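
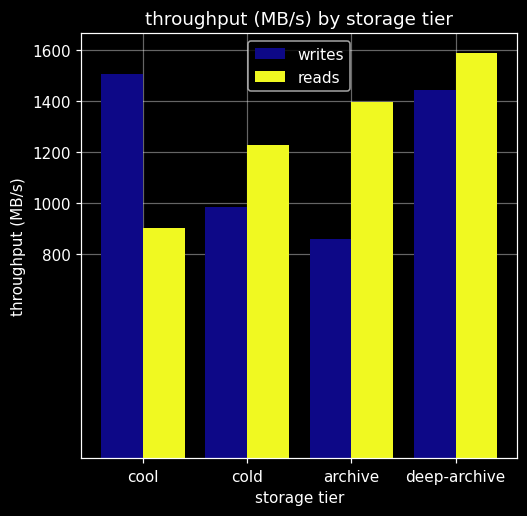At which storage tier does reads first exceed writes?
cool: reads ≈ 1000 vs writes ≈ 1600 (not yet); cold: reads ≈ 1200 vs writes ≈ 1000 (first crossover).

cold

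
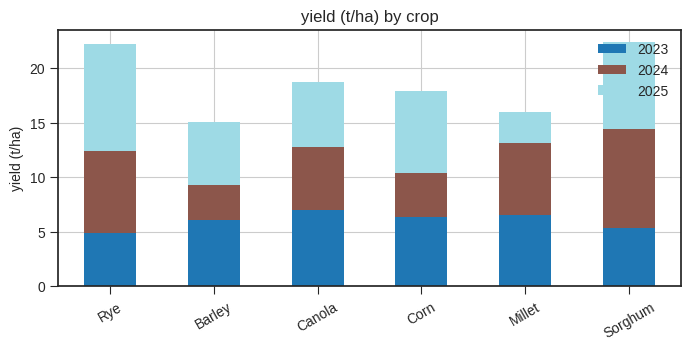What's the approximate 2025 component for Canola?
2025 top ≈ 18, bottom ≈ 12; segment ≈ 6.

≈ 6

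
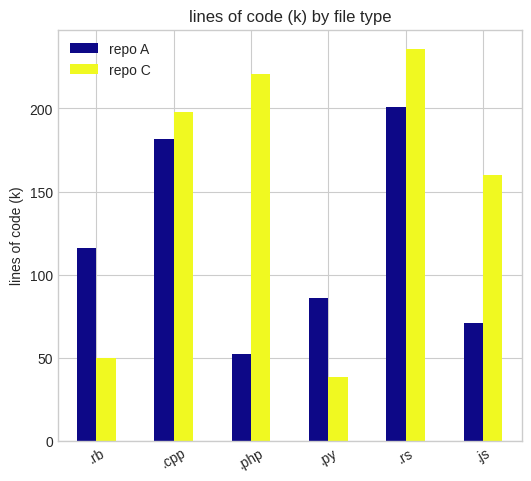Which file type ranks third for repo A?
Top 4 for repo A: .rs ≈ 200, .cpp ≈ 180, .rb ≈ 120, .py ≈ 80.

.rb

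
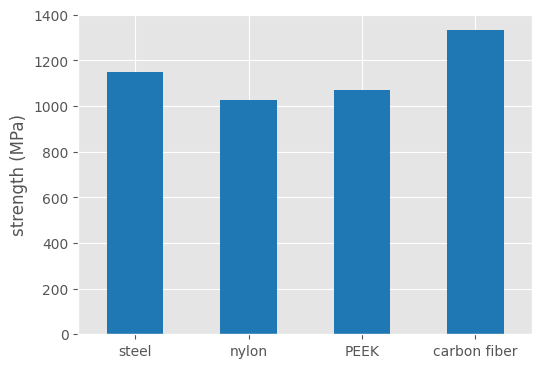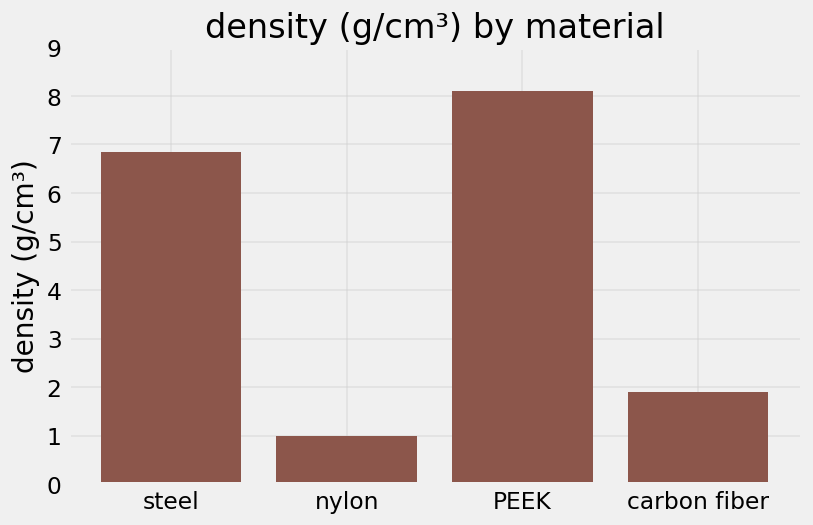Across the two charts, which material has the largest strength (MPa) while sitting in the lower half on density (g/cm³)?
carbon fiber

Chart 2 median density (g/cm³) ≈ 4; below-median materials: nylon, carbon fiber. Among those, carbon fiber has the highest strength (MPa) (≈ 1400).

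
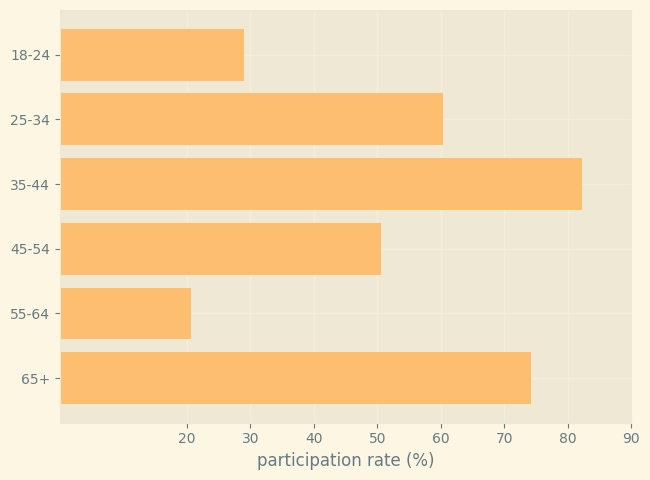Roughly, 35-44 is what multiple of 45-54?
35-44 ≈ 80, 45-54 ≈ 50; 80/50 ≈ 1.6.

≈ 1.6×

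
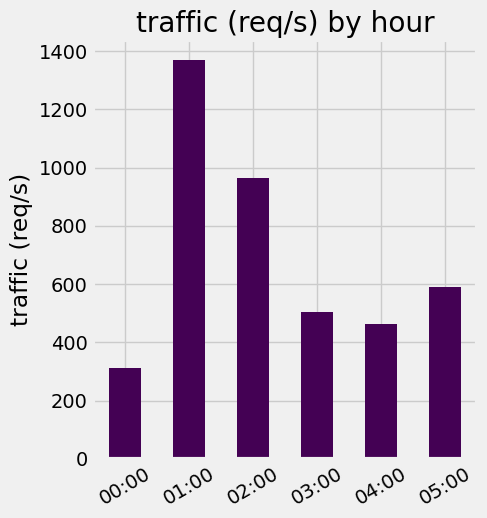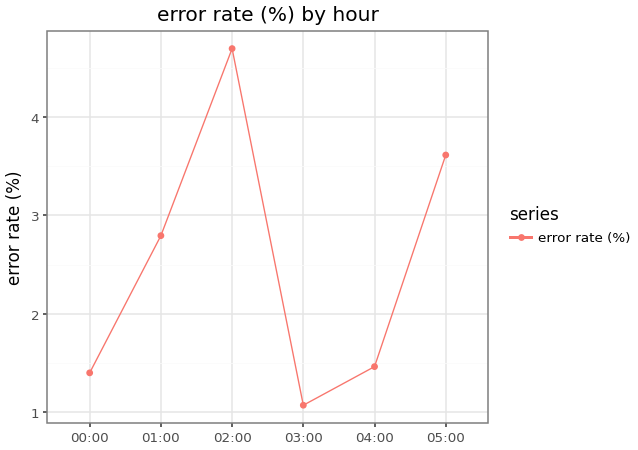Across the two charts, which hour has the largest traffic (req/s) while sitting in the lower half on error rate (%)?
03:00

Chart 2 median error rate (%) ≈ 2; below-median hours: 00:00, 03:00, 04:00. Among those, 03:00 has the highest traffic (req/s) (≈ 600).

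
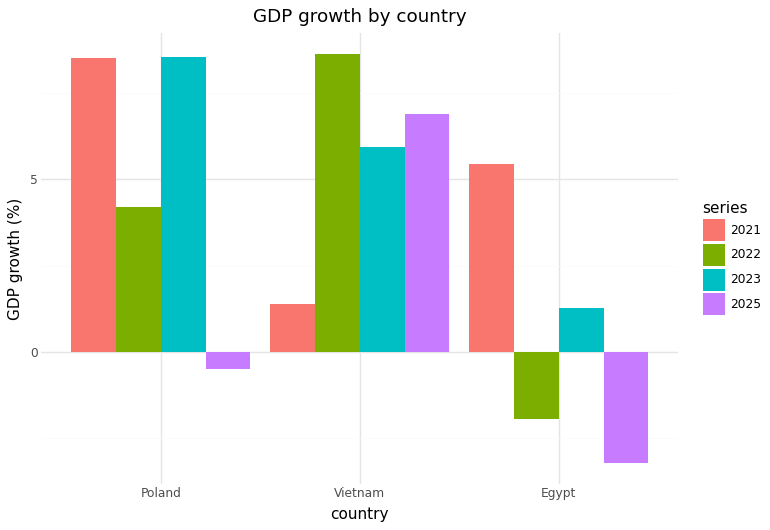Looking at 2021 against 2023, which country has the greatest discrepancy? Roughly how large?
Vietnam: 2021 ≈ 1, 2023 ≈ 6 → gap ≈ 5. Next-largest (Egypt) is only ≈ 4.

Vietnam, ≈ 5 %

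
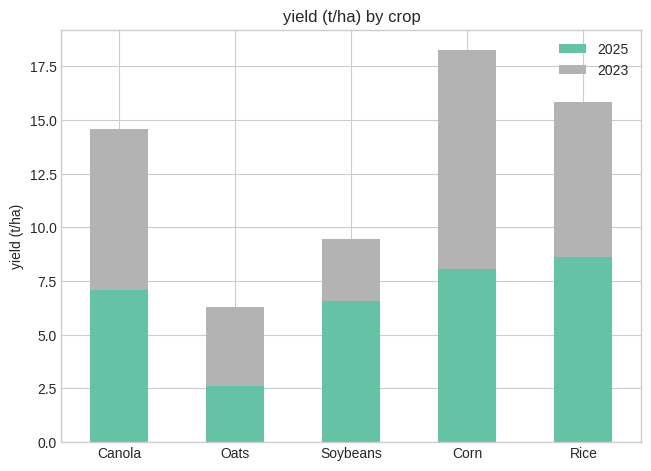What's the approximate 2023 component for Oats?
2023 top ≈ 6, bottom ≈ 2; segment ≈ 4.

≈ 4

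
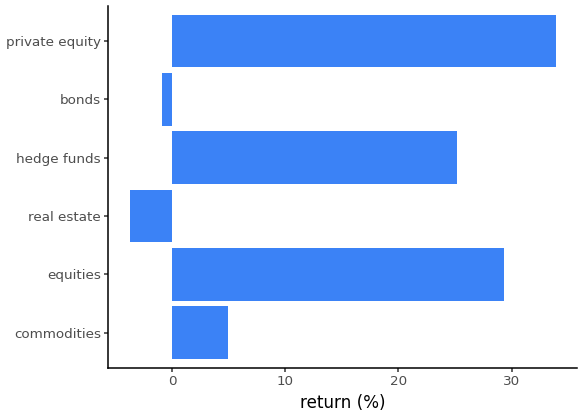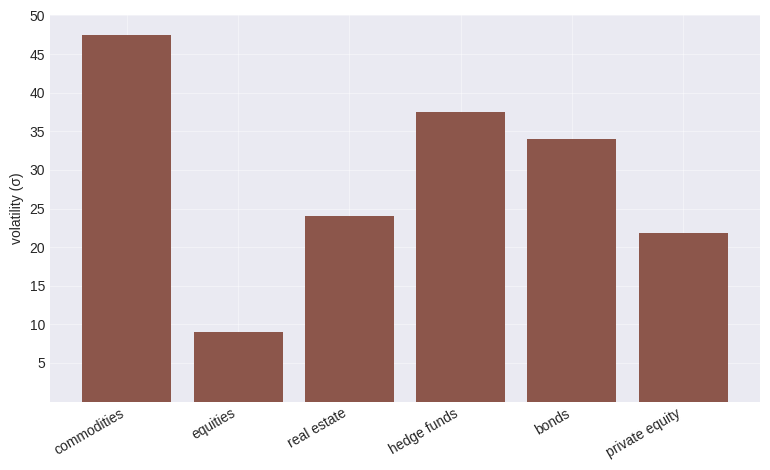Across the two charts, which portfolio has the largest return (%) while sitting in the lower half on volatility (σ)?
Chart 2 median volatility (σ) ≈ 30; below-median portfolios: equities, real estate, private equity. Among those, private equity has the highest return (%) (≈ 35).

private equity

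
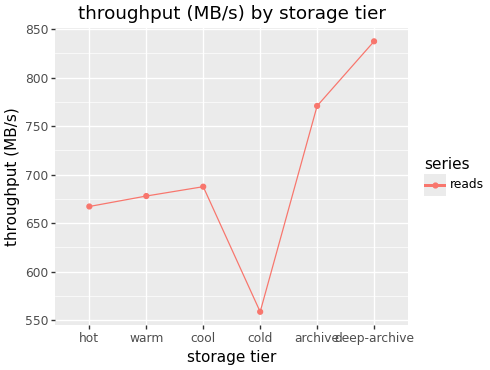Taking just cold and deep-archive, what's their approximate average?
(550 + 825) / 2 ≈ 688.

≈ 688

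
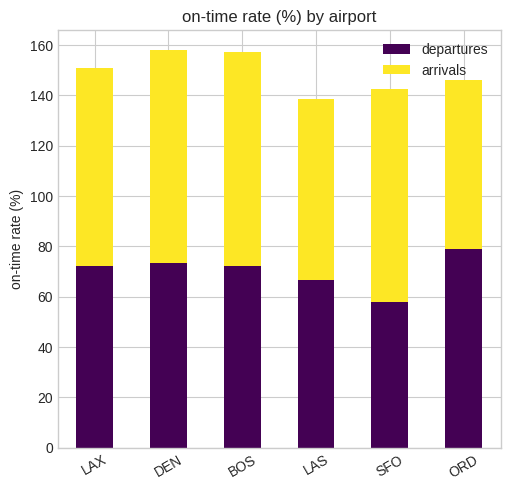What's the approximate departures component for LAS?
departures top ≈ 60, bottom ≈ 0; segment ≈ 60.

≈ 60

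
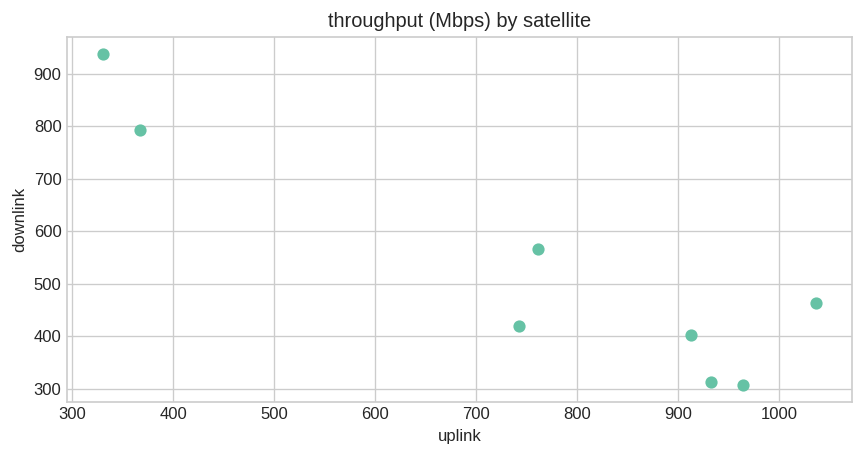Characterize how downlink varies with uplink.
negative, strong

Points are negatively correlated; strong (|r| ≈ 0.9).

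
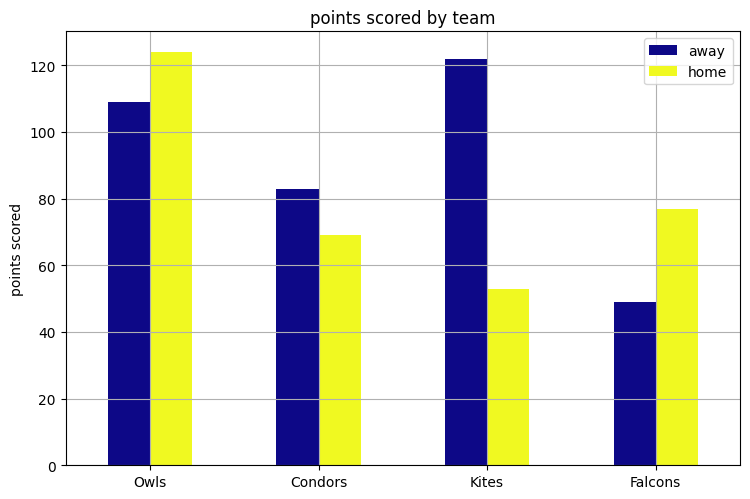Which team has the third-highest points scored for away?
Condors

Top 4 for away: Kites ≈ 120, Owls ≈ 100, Condors ≈ 80, Falcons ≈ 40.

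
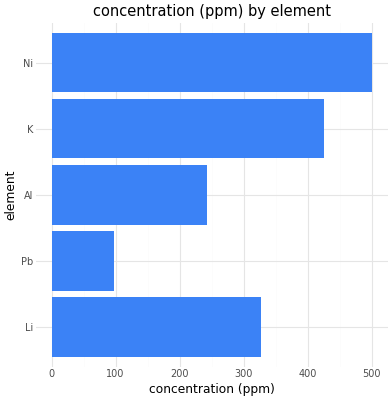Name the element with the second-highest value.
Top 3: Ni ≈ 500, K ≈ 450, Li ≈ 350.

K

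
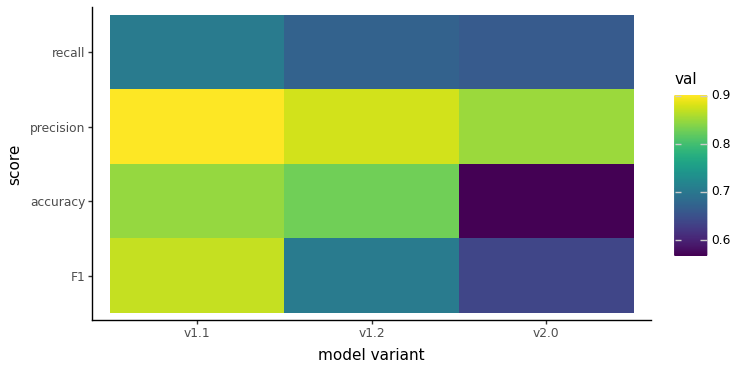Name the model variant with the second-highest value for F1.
Top 3 for F1: v1.1 ≈ 0.85, v1.2 ≈ 0.70, v2.0 ≈ 0.65.

v1.2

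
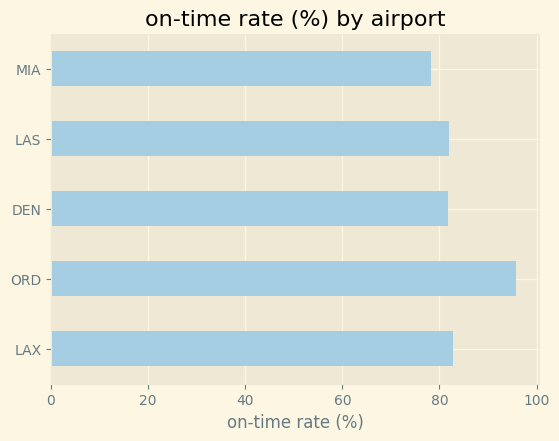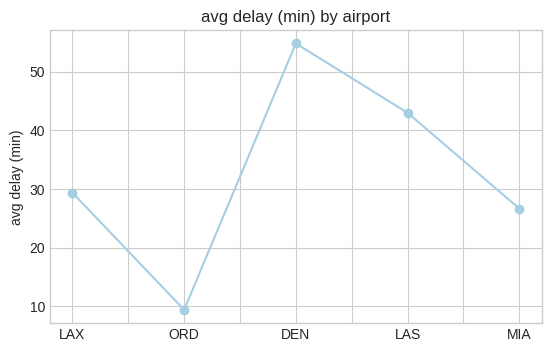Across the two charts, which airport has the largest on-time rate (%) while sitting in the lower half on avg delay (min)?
Chart 2 median avg delay (min) ≈ 30; below-median airports: ORD, MIA. Among those, ORD has the highest on-time rate (%) (≈ 100).

ORD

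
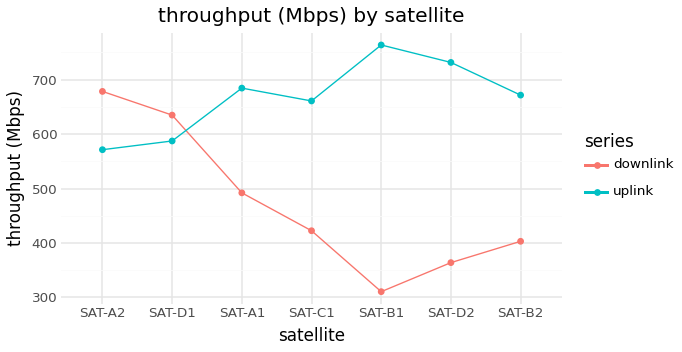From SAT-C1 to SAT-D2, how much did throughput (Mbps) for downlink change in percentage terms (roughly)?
≈ -12.5%

SAT-C1 ≈ 400, SAT-D2 ≈ 350; (350 − 400) / 400 ≈ -12.5%.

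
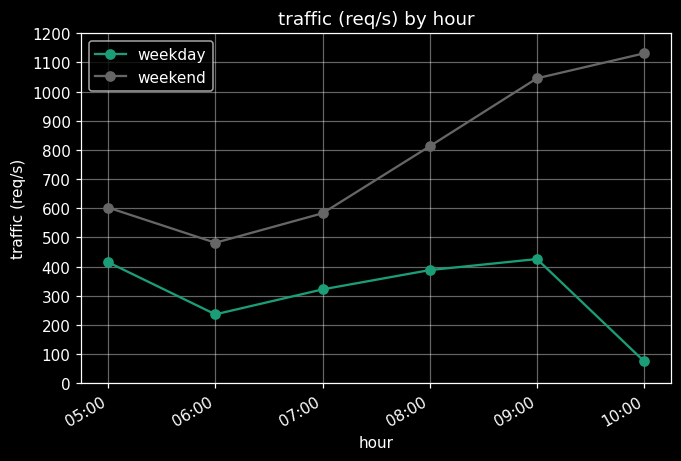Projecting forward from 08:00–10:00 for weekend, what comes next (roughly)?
Last three: 800, 1000, 1100 → slope ≈ 150/step → next ≈ 1250.

≈ 1250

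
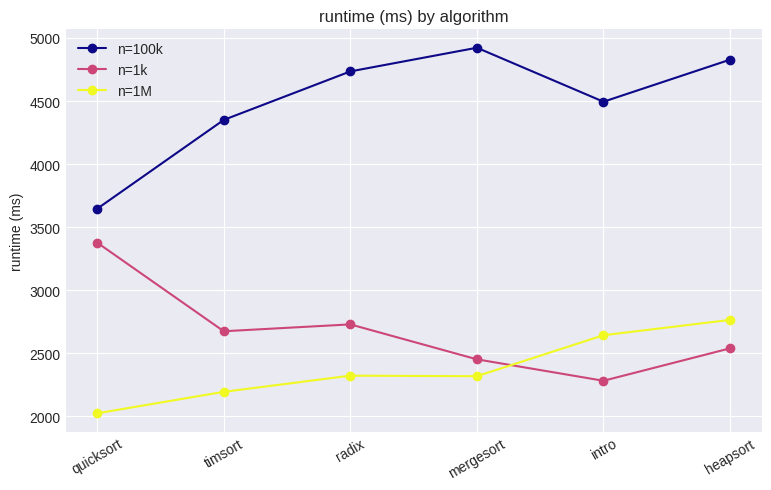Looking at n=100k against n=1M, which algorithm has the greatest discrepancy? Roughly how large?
mergesort, ≈ 2500 ms

mergesort: n=100k ≈ 5000, n=1M ≈ 2500 → gap ≈ 2500. Next-largest (radix) is only ≈ 2000.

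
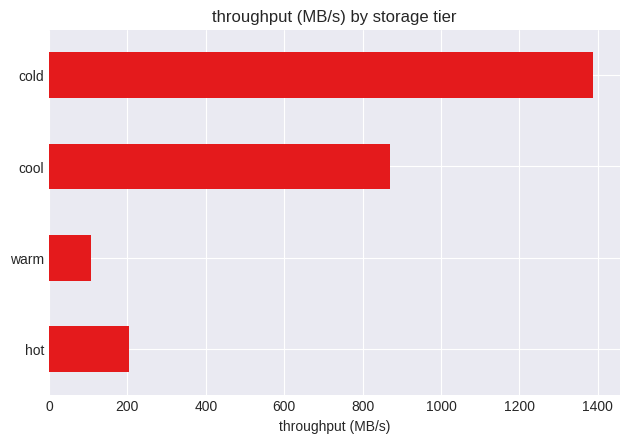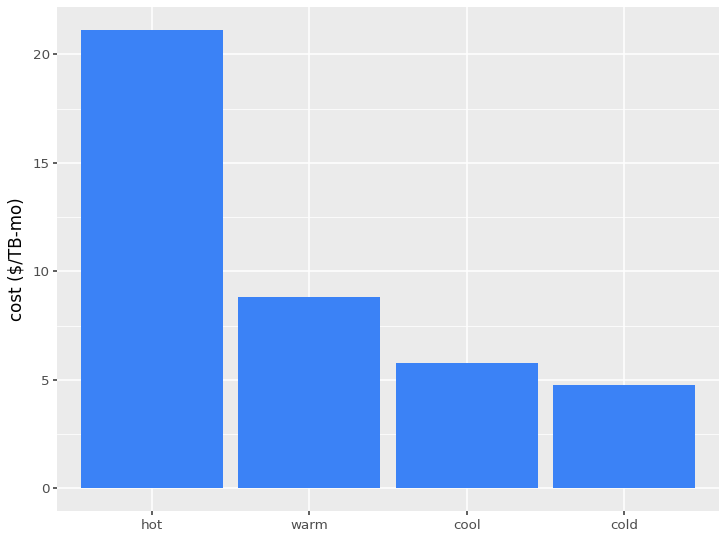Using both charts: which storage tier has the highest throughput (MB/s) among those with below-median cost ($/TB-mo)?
Chart 2 median cost ($/TB-mo) ≈ 8; below-median storage tiers: cool, cold. Among those, cold has the highest throughput (MB/s) (≈ 1400).

cold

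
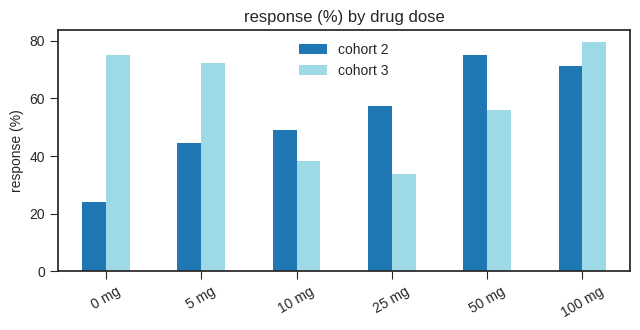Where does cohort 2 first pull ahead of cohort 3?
10 mg

5 mg: cohort 2 ≈ 40 vs cohort 3 ≈ 70 (not yet); 10 mg: cohort 2 ≈ 50 vs cohort 3 ≈ 40 (first crossover).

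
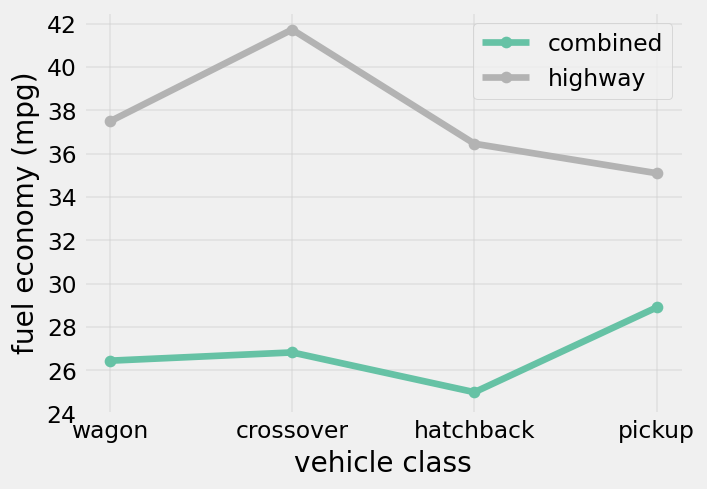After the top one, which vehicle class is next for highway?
wagon

Top 3 for highway: crossover ≈ 42, wagon ≈ 38, hatchback ≈ 36.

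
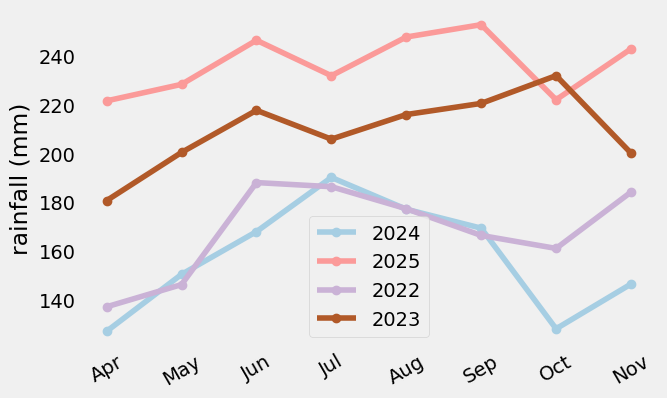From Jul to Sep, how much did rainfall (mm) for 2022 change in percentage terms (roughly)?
≈ -11.1%

Jul ≈ 180, Sep ≈ 160; (160 − 180) / 180 ≈ -11.1%.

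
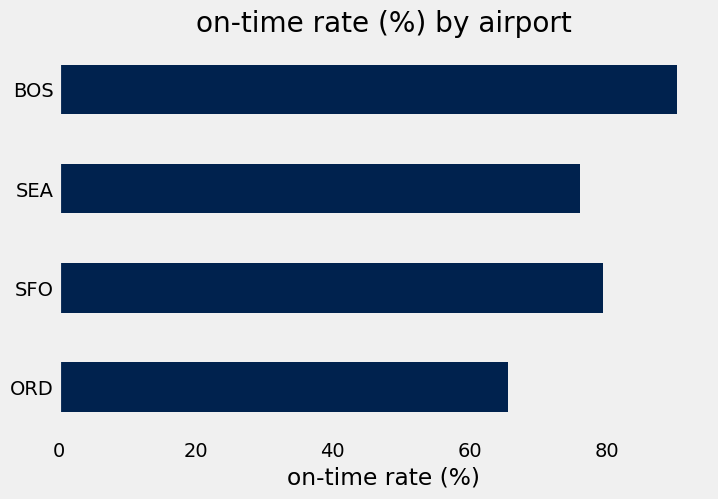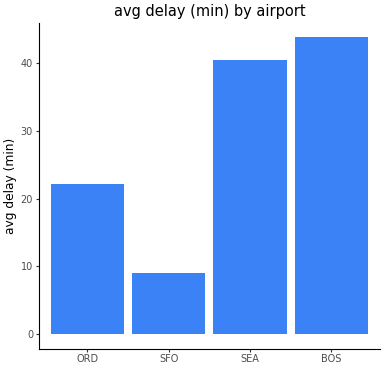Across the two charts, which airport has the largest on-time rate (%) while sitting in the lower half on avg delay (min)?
Chart 2 median avg delay (min) ≈ 30; below-median airports: ORD, SFO. Among those, SFO has the highest on-time rate (%) (≈ 80).

SFO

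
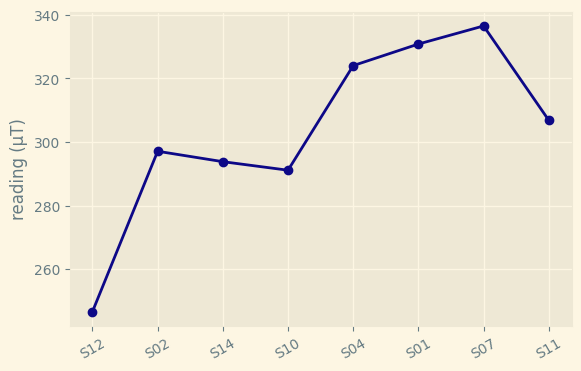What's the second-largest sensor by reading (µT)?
Top 3: S07 ≈ 340, S01 ≈ 330, S04 ≈ 320.

S01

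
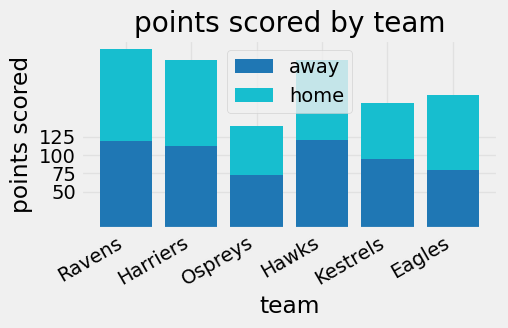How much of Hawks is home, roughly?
≈ 100

home top ≈ 225, bottom ≈ 125; segment ≈ 100.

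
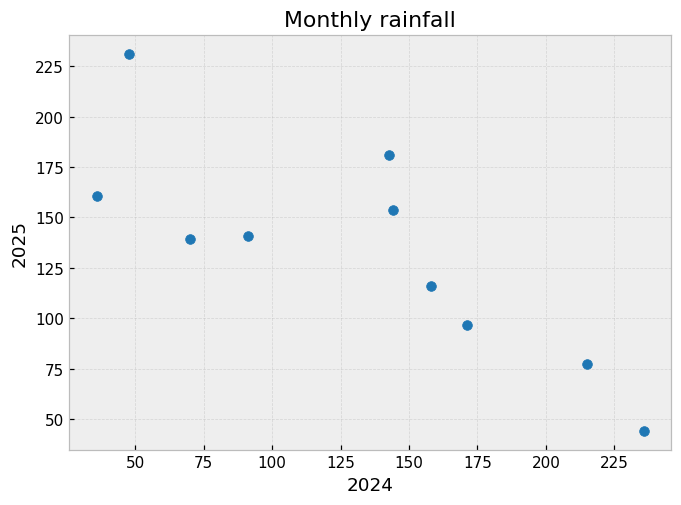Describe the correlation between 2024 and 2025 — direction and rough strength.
Points are negatively correlated; strong (|r| ≈ 0.8).

negative, strong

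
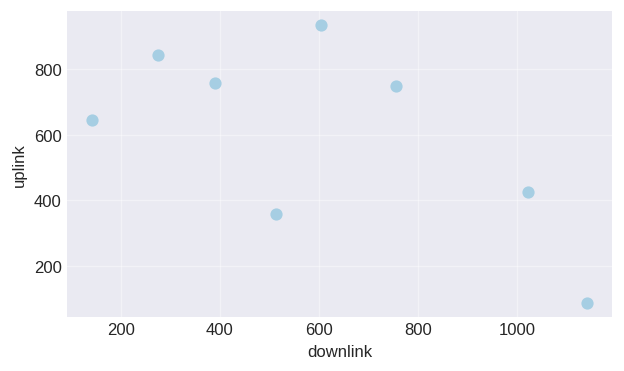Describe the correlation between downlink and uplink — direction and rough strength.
negative, moderate

Points are negatively correlated; moderate (|r| ≈ 0.6).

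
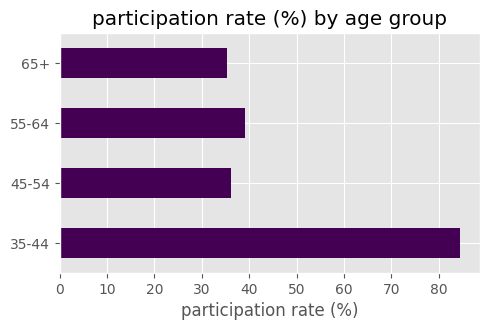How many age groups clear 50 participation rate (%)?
1

Above 50: 35-44.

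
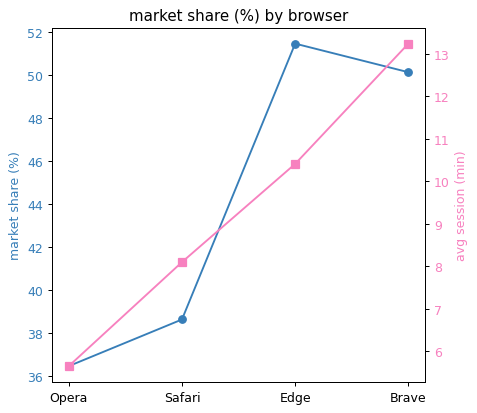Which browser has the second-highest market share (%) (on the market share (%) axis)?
Brave

Top 3 (on the market share (%) axis): Edge ≈ 52, Brave ≈ 50, Safari ≈ 38.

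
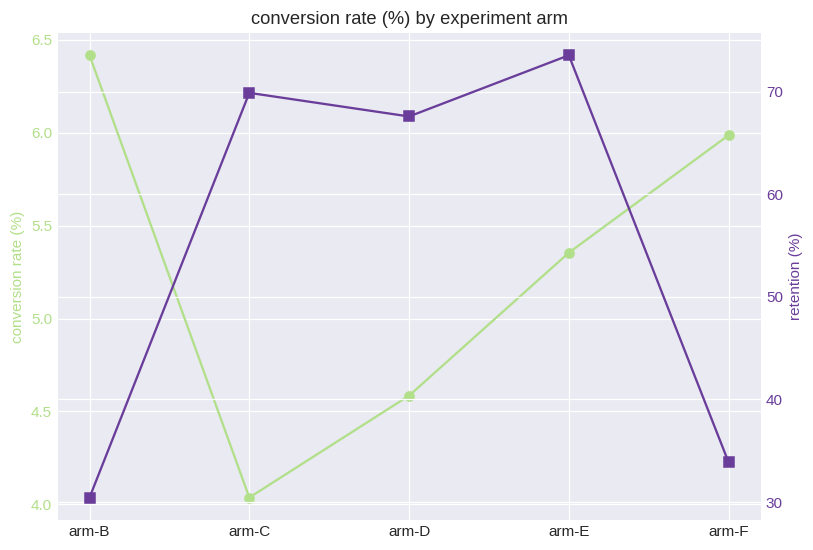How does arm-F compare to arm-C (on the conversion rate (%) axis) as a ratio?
arm-F ≈ 6.0, arm-C ≈ 4.0; 6.0/4.0 ≈ 1.5.

≈ 1.5×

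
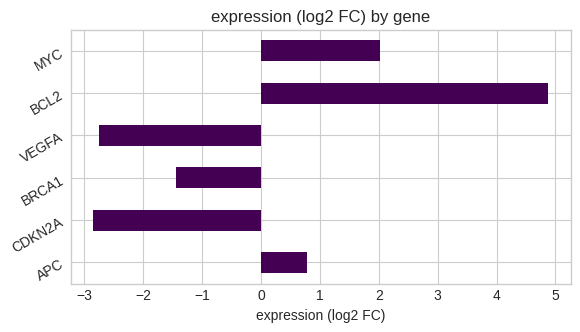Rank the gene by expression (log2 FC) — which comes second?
MYC

Top 3: BCL2 ≈ 5, MYC ≈ 2, APC ≈ 1.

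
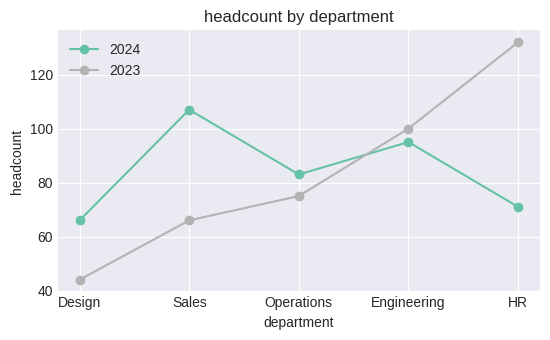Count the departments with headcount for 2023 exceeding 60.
Above 60: Sales, Operations, Engineering, HR.

4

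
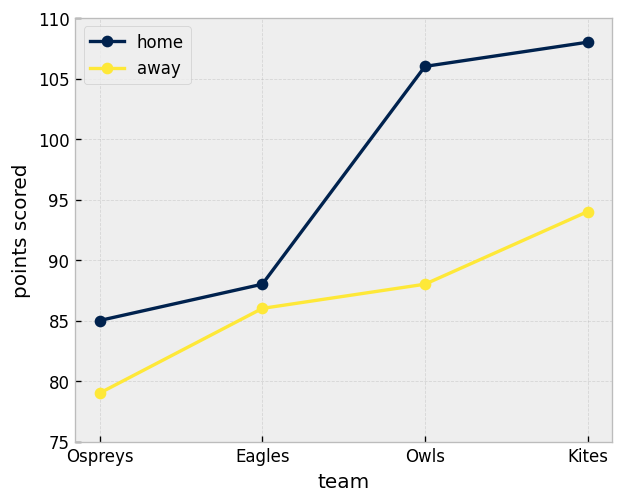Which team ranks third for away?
Top 4 for away: Kites ≈ 95, Owls ≈ 90, Eagles ≈ 85, Ospreys ≈ 80.

Eagles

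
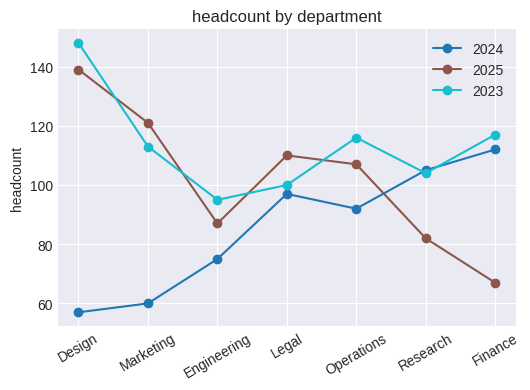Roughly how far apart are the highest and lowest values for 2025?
Max Design ≈ 140, min Finance ≈ 70; range ≈ 70.

≈ 70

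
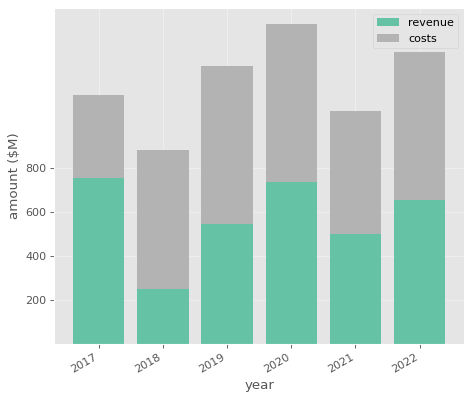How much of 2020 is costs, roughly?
≈ 600

costs top ≈ 1400, bottom ≈ 800; segment ≈ 600.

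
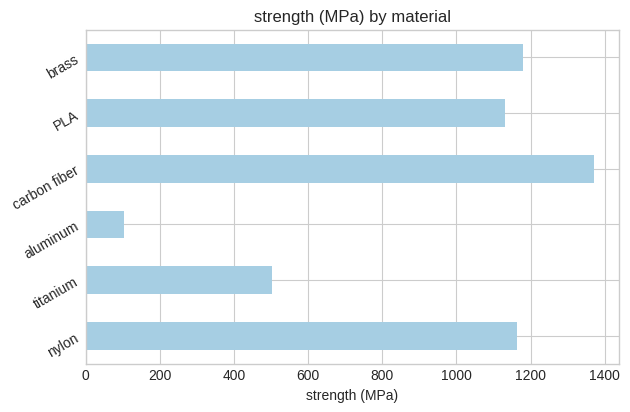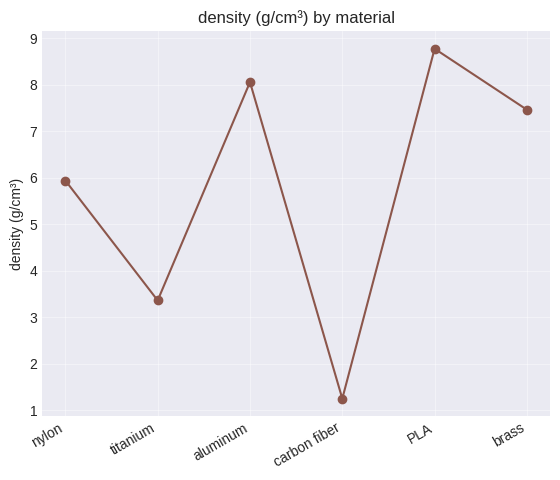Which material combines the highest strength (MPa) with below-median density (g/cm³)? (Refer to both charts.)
carbon fiber

Chart 2 median density (g/cm³) ≈ 7; below-median materials: nylon, titanium, carbon fiber. Among those, carbon fiber has the highest strength (MPa) (≈ 1400).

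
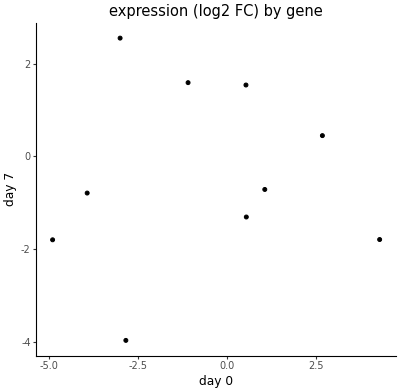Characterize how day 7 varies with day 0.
Points are roughly uncorrelated; weak (|r| ≈ 0.1).

no clear correlation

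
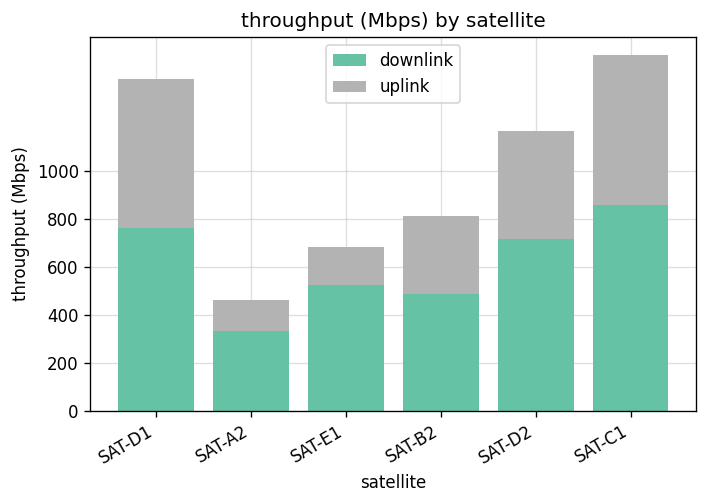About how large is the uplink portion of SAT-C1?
uplink top ≈ 1400, bottom ≈ 800; segment ≈ 600.

≈ 600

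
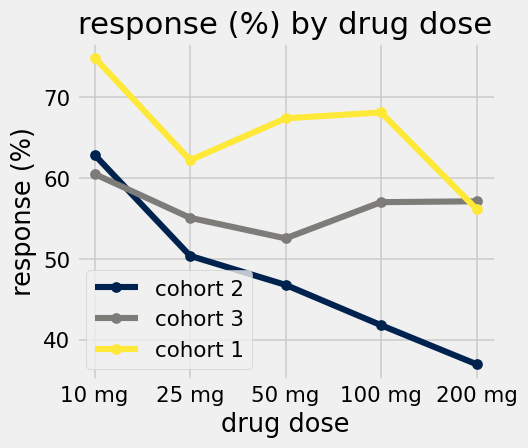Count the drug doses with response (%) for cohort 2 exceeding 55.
Above 55: 10 mg.

1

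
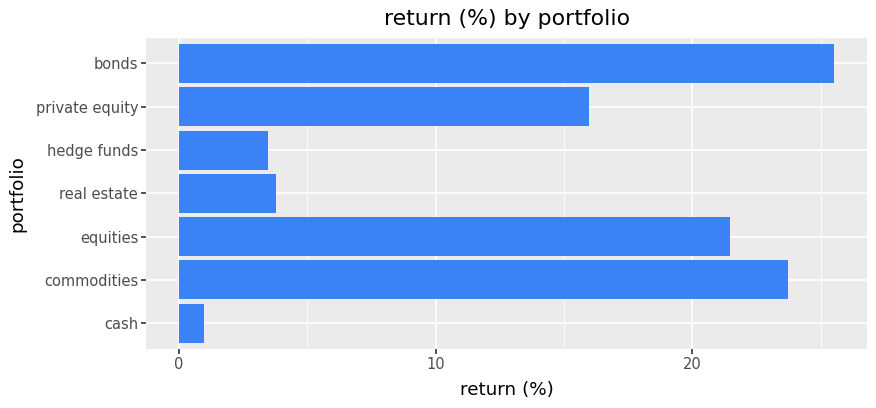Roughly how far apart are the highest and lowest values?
Max bonds ≈ 25, min cash ≈ 0; range ≈ 25.

≈ 25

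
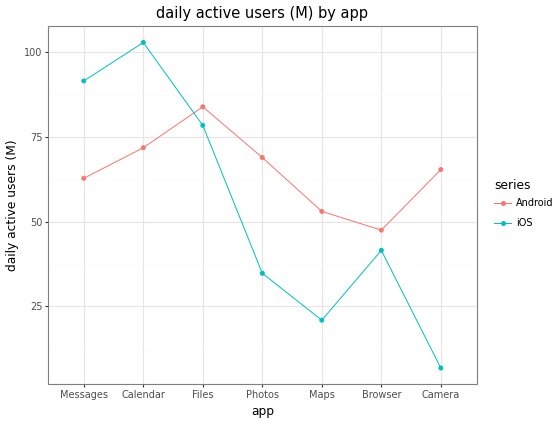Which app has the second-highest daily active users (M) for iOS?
Messages

Top 3 for iOS: Calendar ≈ 100, Messages ≈ 90, Files ≈ 80.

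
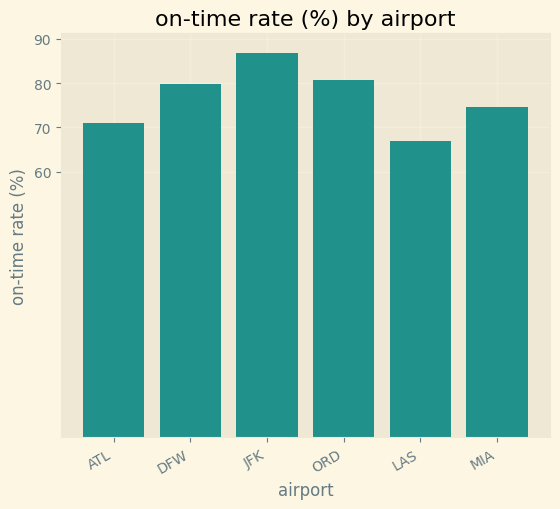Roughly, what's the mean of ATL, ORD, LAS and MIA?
(70 + 80 + 70 + 70) / 4 ≈ 72.

≈ 72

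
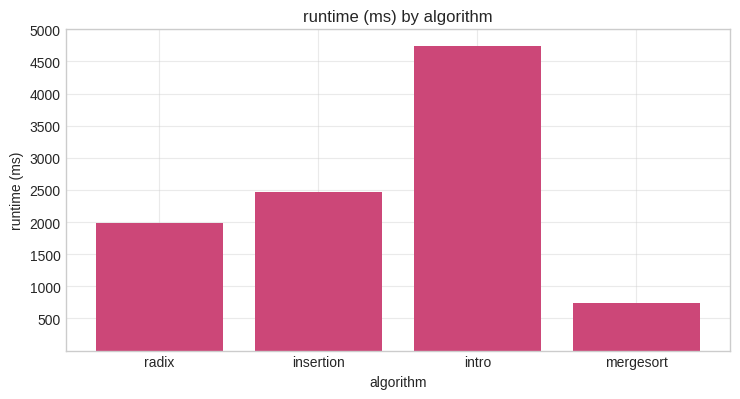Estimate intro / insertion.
intro ≈ 4500, insertion ≈ 2500; 4500/2500 ≈ 1.8.

≈ 1.8×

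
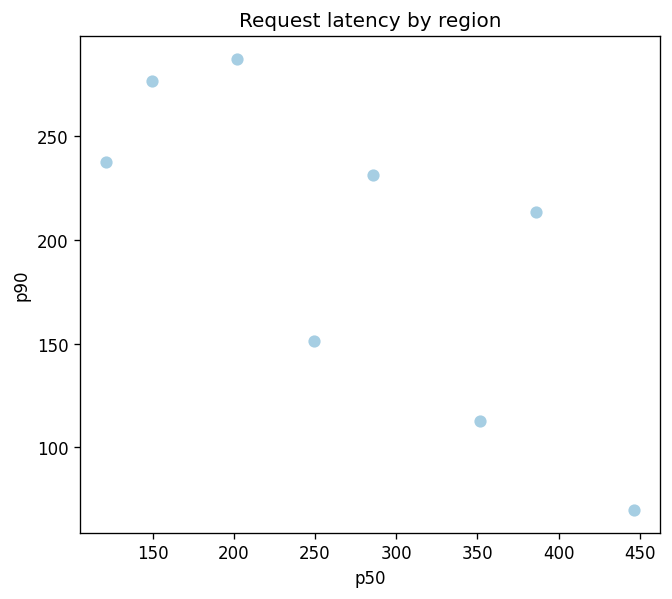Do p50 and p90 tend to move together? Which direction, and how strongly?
negative, strong

Points are negatively correlated; strong (|r| ≈ 0.8).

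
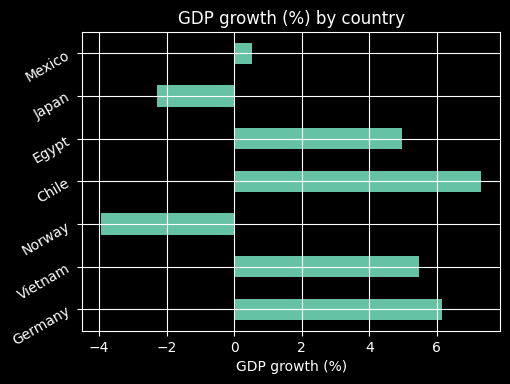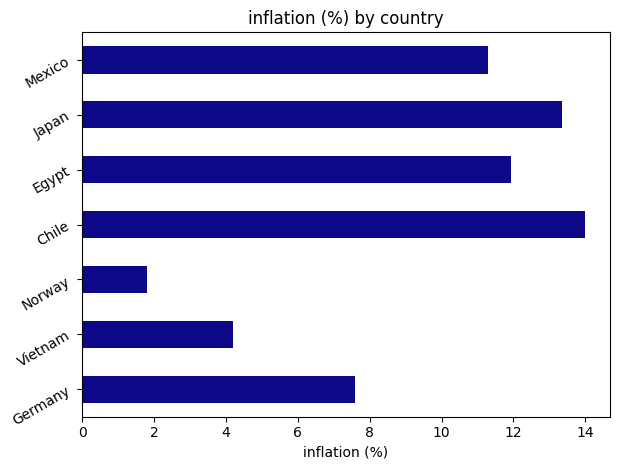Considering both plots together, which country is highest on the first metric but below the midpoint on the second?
Germany

Chart 2 median inflation (%) ≈ 12; below-median countries: Germany, Vietnam, Norway. Among those, Germany has the highest GDP growth (%) (≈ 6).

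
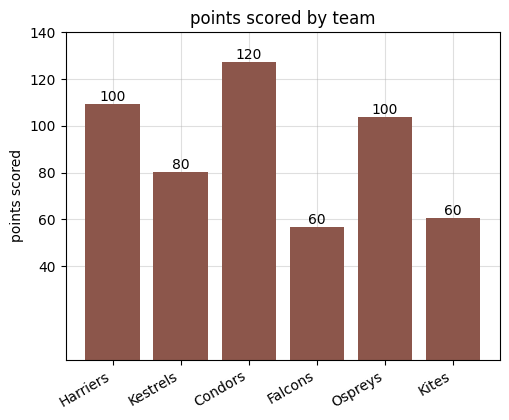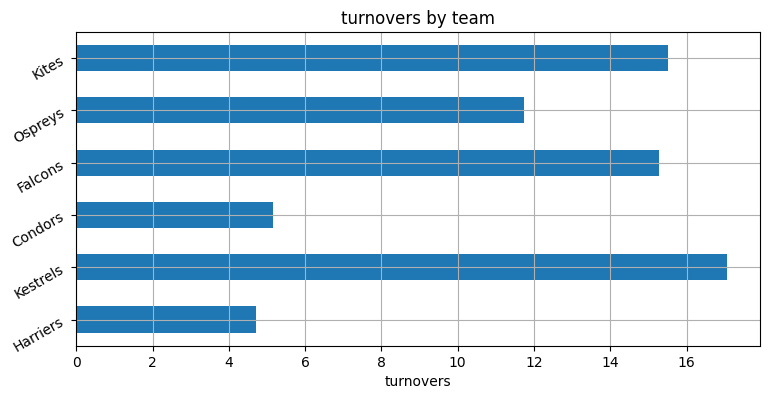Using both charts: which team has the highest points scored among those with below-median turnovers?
Chart 2 median turnovers ≈ 14; below-median teams: Harriers, Condors, Ospreys. Among those, Condors has the highest points scored (≈ 120).

Condors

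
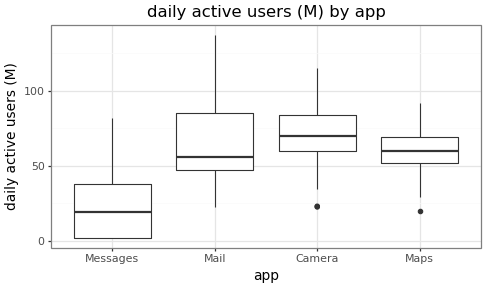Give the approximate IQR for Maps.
≈ 20

Q3 ≈ 70, Q1 ≈ 50; IQR ≈ 20.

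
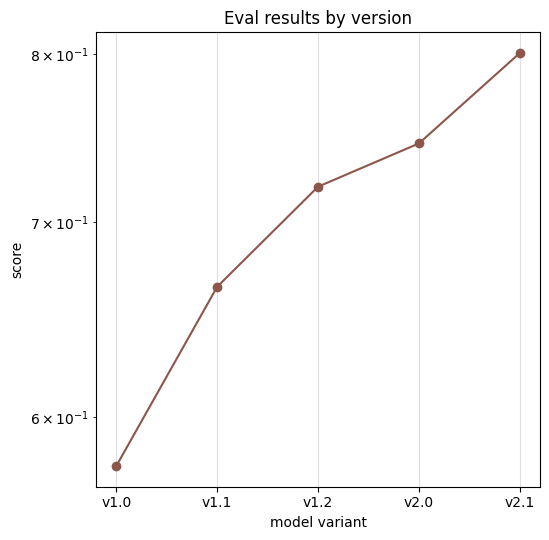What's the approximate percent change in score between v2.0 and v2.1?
v2.0 ≈ 0.74, v2.1 ≈ 0.80; (0.80 − 0.74) / 0.74 ≈ +8.1%.

≈ +8.1%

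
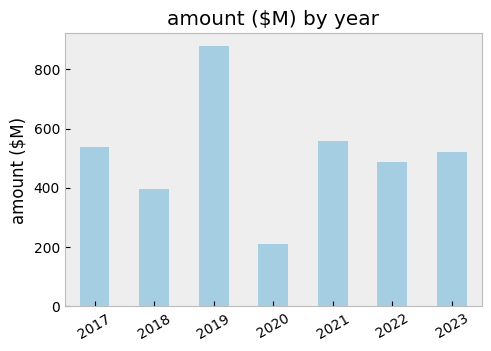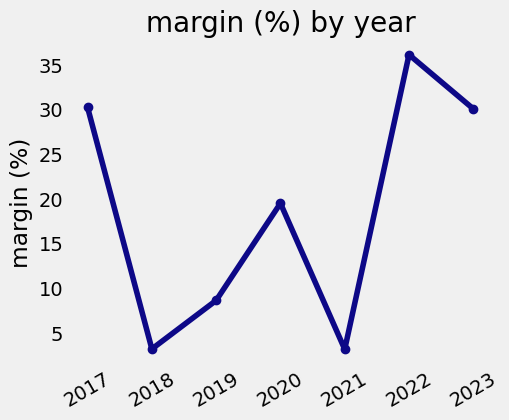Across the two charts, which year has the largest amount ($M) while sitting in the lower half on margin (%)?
Chart 2 median margin (%) ≈ 20; below-median years: 2018, 2019, 2021. Among those, 2019 has the highest amount ($M) (≈ 900).

2019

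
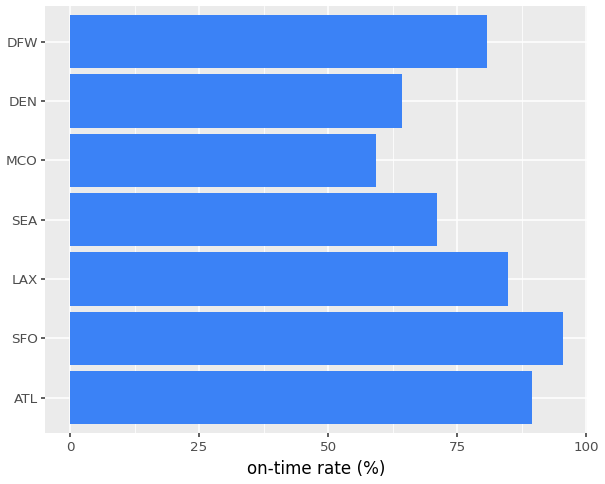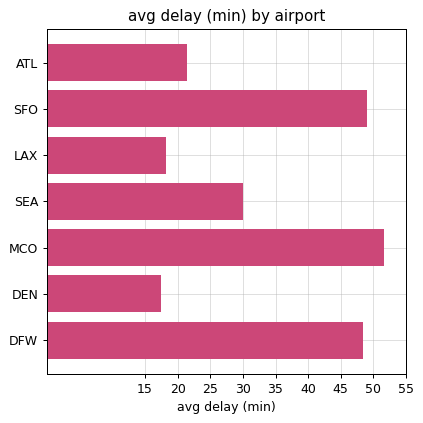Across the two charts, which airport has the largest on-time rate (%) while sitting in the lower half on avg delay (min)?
Chart 2 median avg delay (min) ≈ 30; below-median airports: ATL, LAX, DEN. Among those, ATL has the highest on-time rate (%) (≈ 90).

ATL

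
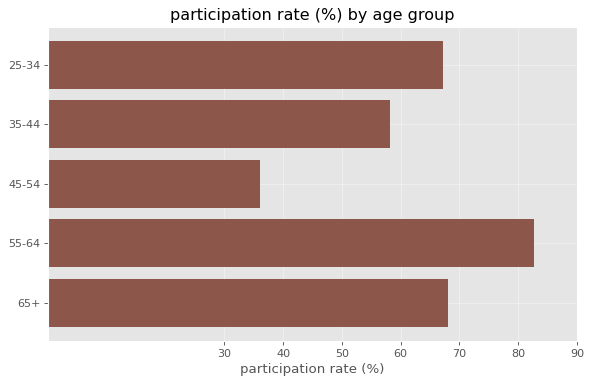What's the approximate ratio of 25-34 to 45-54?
25-34 ≈ 70, 45-54 ≈ 40; 70/40 ≈ 1.75.

≈ 1.75×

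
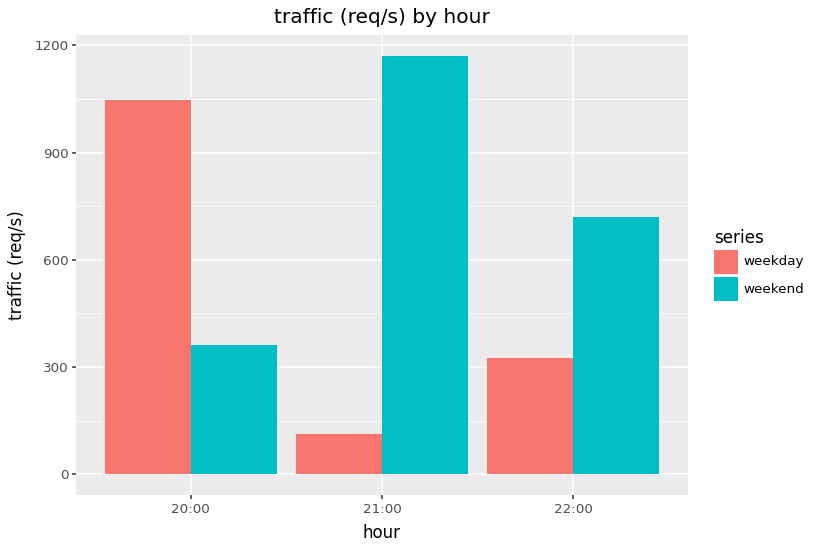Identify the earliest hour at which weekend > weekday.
20:00: weekend ≈ 400 vs weekday ≈ 1000 (not yet); 21:00: weekend ≈ 1200 vs weekday ≈ 100 (first crossover).

21:00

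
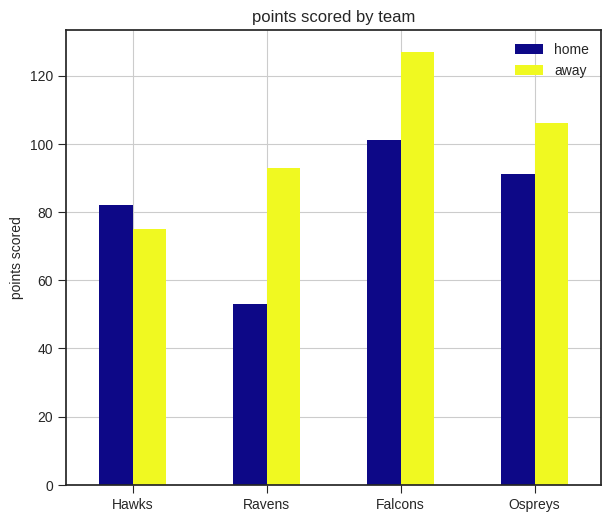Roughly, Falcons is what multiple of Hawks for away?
≈ 1.5×

Falcons ≈ 120, Hawks ≈ 80; 120/80 ≈ 1.5.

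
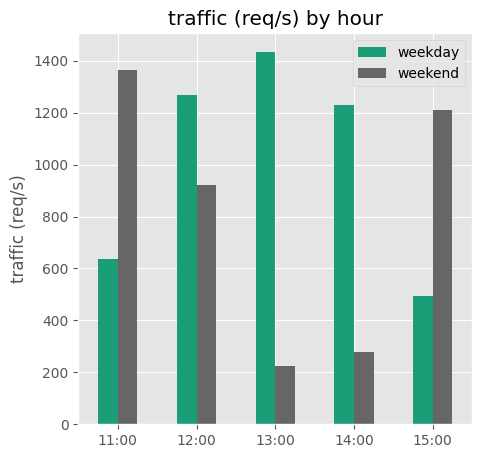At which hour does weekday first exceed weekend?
12:00

11:00: weekday ≈ 600 vs weekend ≈ 1400 (not yet); 12:00: weekday ≈ 1200 vs weekend ≈ 1000 (first crossover).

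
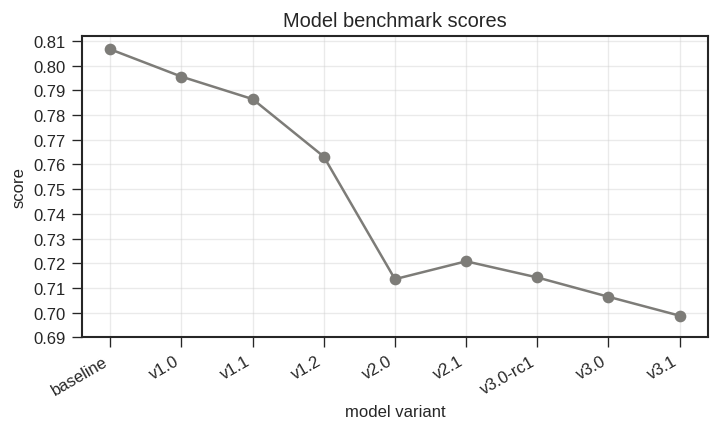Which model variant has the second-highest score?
v1.0

Top 3: baseline ≈ 0.81, v1.0 ≈ 0.80, v1.1 ≈ 0.79.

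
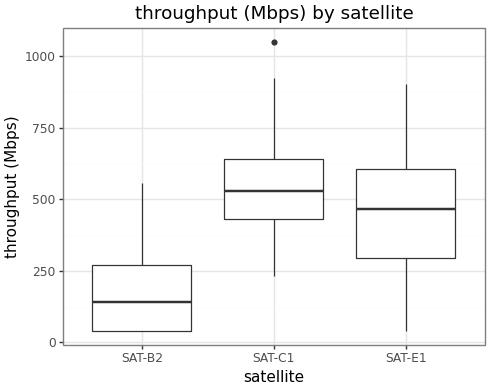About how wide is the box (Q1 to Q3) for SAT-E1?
≈ 300

Q3 ≈ 600, Q1 ≈ 300; IQR ≈ 300.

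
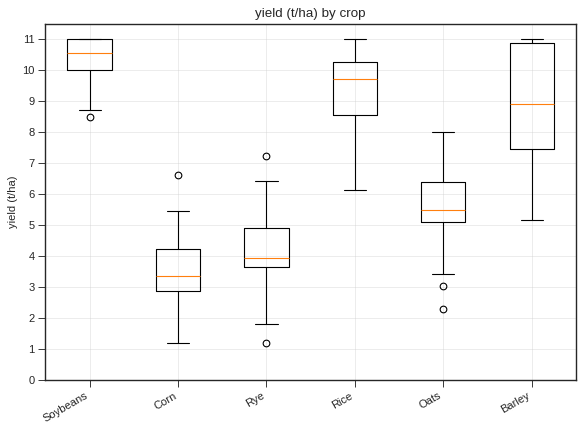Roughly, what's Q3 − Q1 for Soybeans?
≈ 1

Q3 ≈ 11, Q1 ≈ 10; IQR ≈ 1.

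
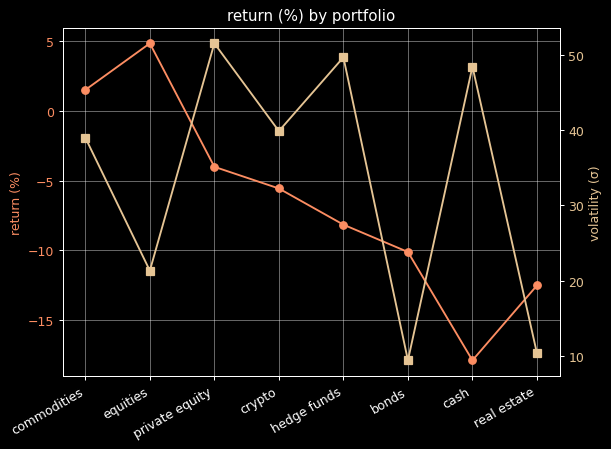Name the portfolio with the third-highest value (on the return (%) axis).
private equity

Top 4 (on the return (%) axis): equities ≈ 4, commodities ≈ 2, private equity ≈ -4, crypto ≈ -6.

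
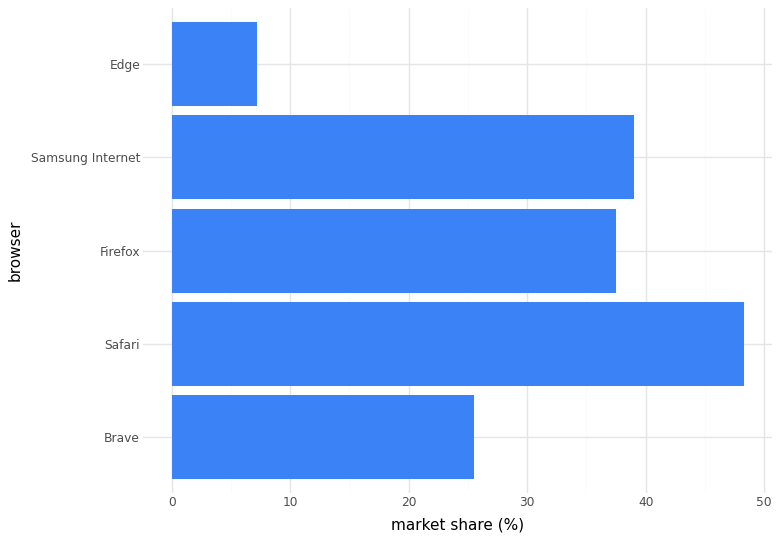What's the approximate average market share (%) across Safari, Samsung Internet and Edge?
(50 + 40 + 5) / 3 ≈ 32.

≈ 32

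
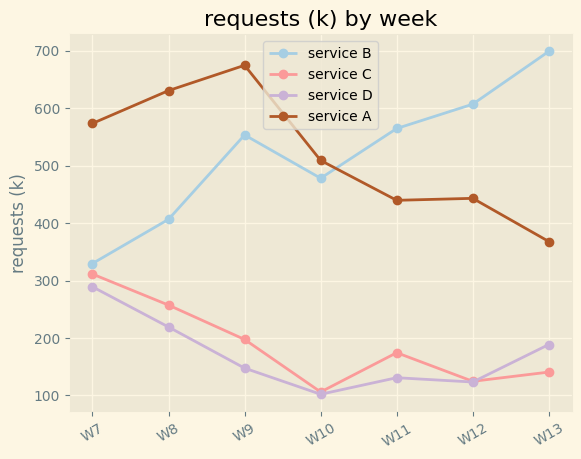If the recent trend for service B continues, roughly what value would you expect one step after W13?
≈ 775

Last three: 550, 600, 700 → slope ≈ 75/step → next ≈ 775.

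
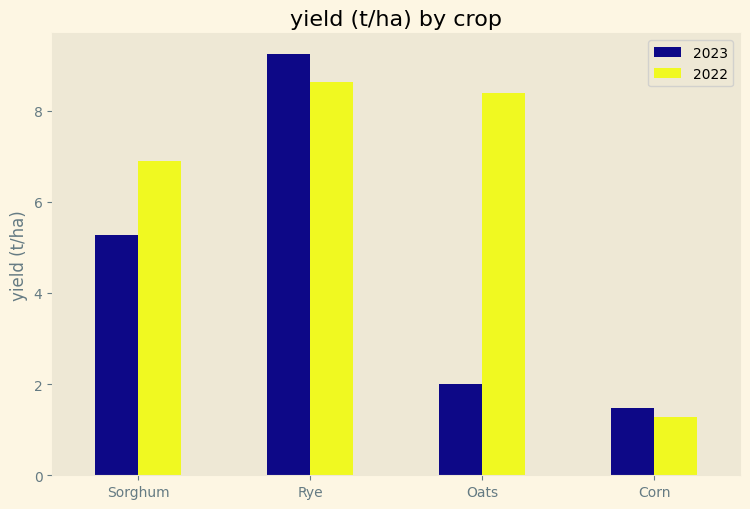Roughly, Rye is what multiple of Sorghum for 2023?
Rye ≈ 9, Sorghum ≈ 5; 9/5 ≈ 1.8.

≈ 1.8×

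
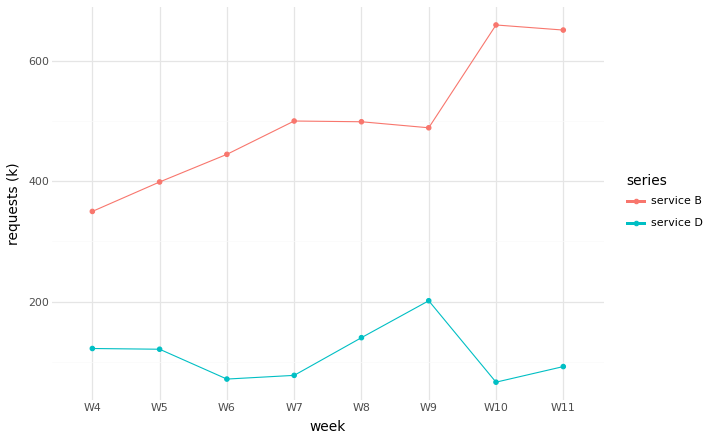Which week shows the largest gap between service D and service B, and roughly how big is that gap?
W10, ≈ 600 k

W10: service D ≈ 50, service B ≈ 650 → gap ≈ 600. Next-largest (W11) is only ≈ 550.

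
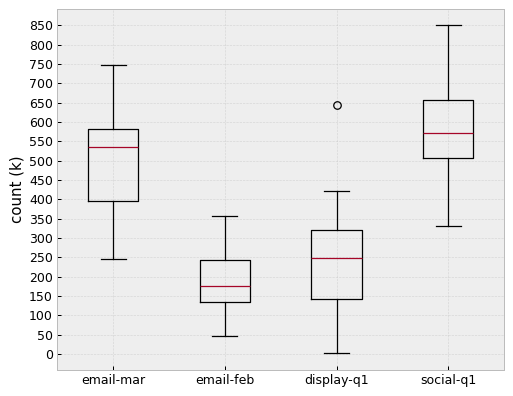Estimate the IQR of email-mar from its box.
Q3 ≈ 600, Q1 ≈ 400; IQR ≈ 200.

≈ 200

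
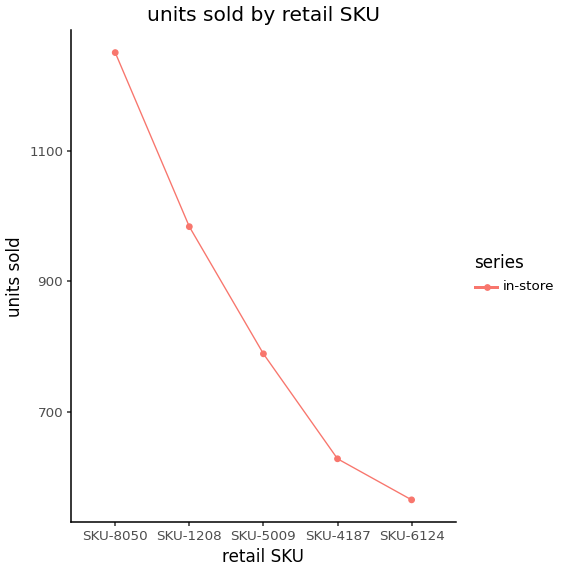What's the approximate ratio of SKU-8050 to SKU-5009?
SKU-8050 ≈ 1300, SKU-5009 ≈ 800; 1300/800 ≈ 1.62.

≈ 1.62×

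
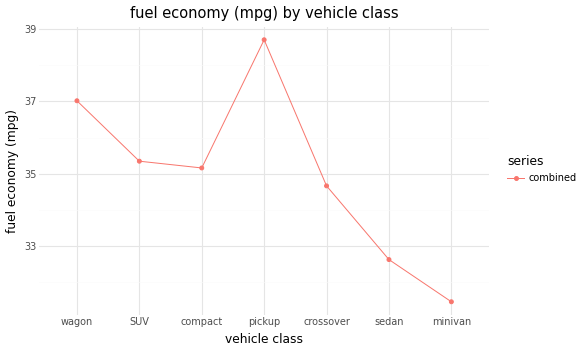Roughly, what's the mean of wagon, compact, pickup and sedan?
≈ 36

(37 + 35 + 39 + 33) / 4 ≈ 36.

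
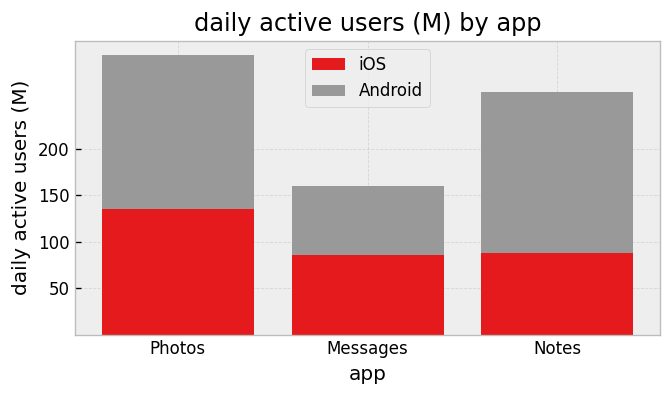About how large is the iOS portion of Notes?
iOS top ≈ 100, bottom ≈ 0; segment ≈ 100.

≈ 100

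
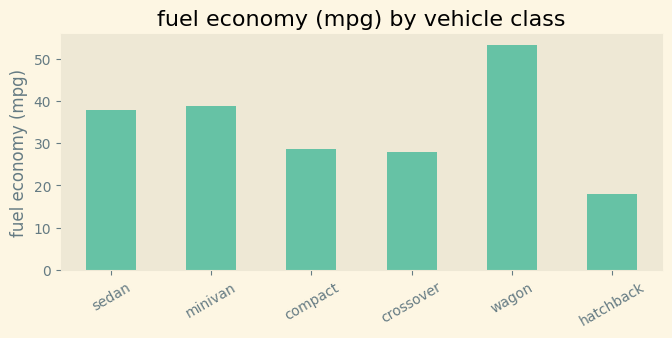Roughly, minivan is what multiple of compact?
minivan ≈ 40, compact ≈ 30; 40/30 ≈ 1.33.

≈ 1.33×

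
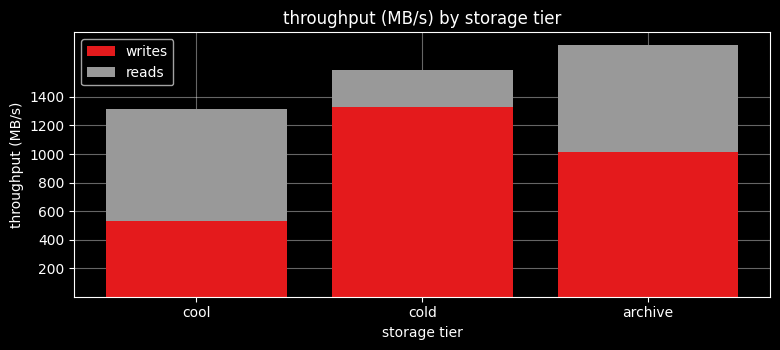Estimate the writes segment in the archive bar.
writes top ≈ 1000, bottom ≈ 0; segment ≈ 1000.

≈ 1000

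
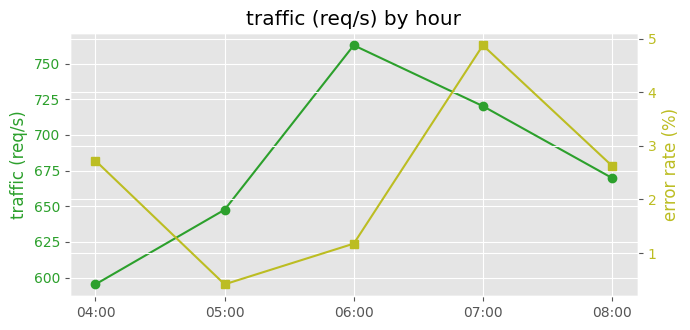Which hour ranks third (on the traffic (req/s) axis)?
Top 4 (on the traffic (req/s) axis): 06:00 ≈ 760, 07:00 ≈ 720, 08:00 ≈ 660, 05:00 ≈ 640.

08:00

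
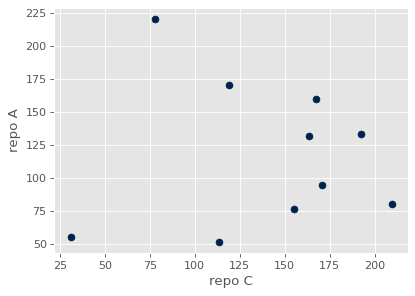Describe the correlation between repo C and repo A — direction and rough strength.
no clear correlation

Points are roughly uncorrelated; weak (|r| ≈ 0.0).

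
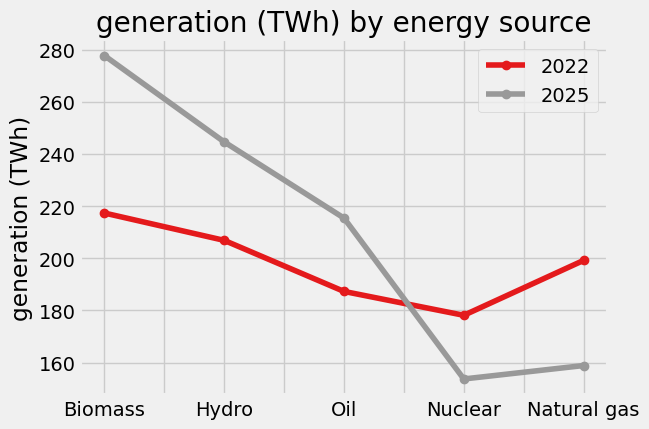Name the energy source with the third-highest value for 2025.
Oil

Top 4 for 2025: Biomass ≈ 280, Hydro ≈ 240, Oil ≈ 220, Natural gas ≈ 160.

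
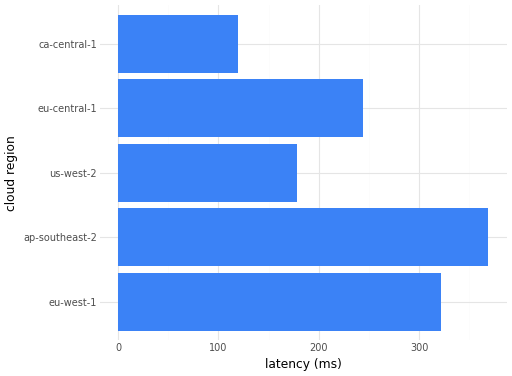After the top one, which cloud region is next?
eu-west-1

Top 3: ap-southeast-2 ≈ 350, eu-west-1 ≈ 300, eu-central-1 ≈ 250.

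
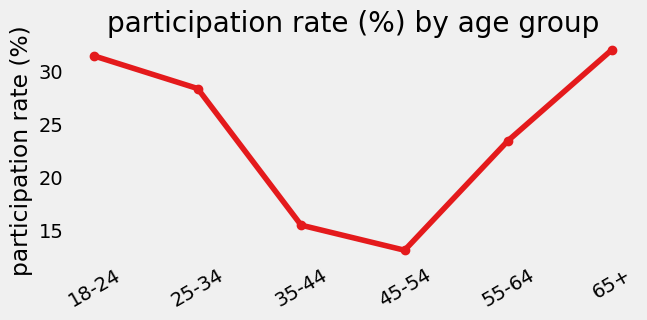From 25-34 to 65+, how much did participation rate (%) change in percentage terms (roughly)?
25-34 ≈ 28, 65+ ≈ 32; (32 − 28) / 28 ≈ +14.3%.

≈ +14.3%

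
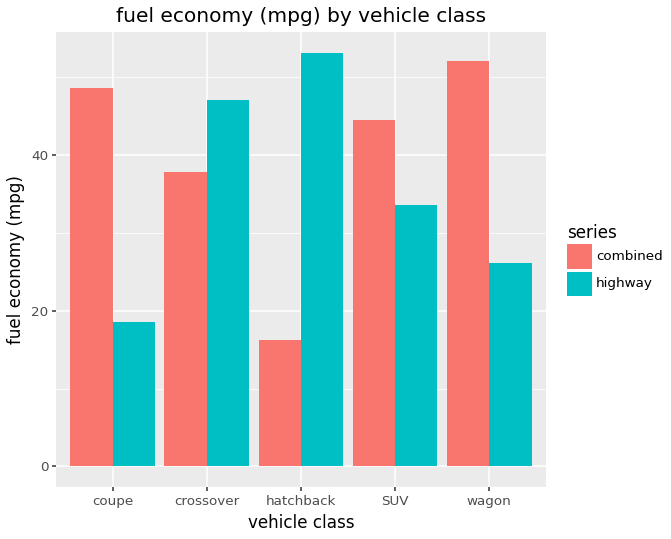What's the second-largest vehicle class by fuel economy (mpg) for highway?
Top 3 for highway: hatchback ≈ 55, crossover ≈ 45, SUV ≈ 35.

crossover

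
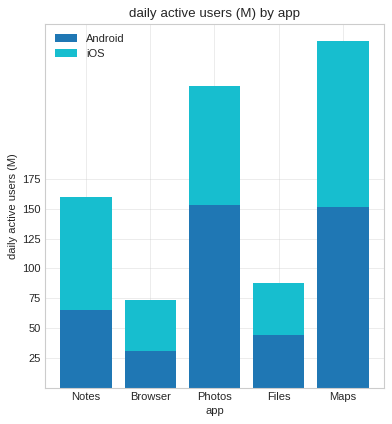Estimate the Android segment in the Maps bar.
≈ 150

Android top ≈ 150, bottom ≈ 0; segment ≈ 150.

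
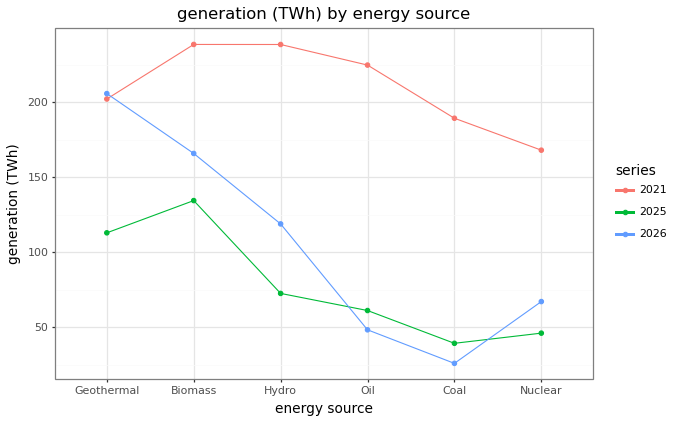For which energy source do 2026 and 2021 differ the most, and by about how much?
Oil, ≈ 180 TWh

Oil: 2026 ≈ 40, 2021 ≈ 220 → gap ≈ 180. Next-largest (Coal) is only ≈ 160.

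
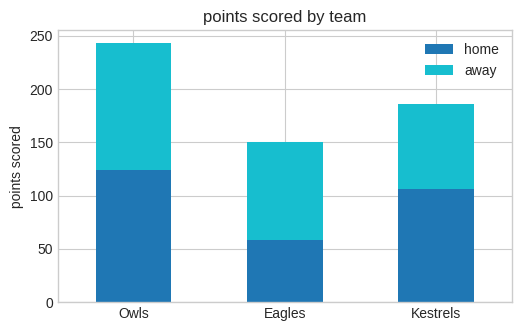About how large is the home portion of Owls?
≈ 125

home top ≈ 125, bottom ≈ 0; segment ≈ 125.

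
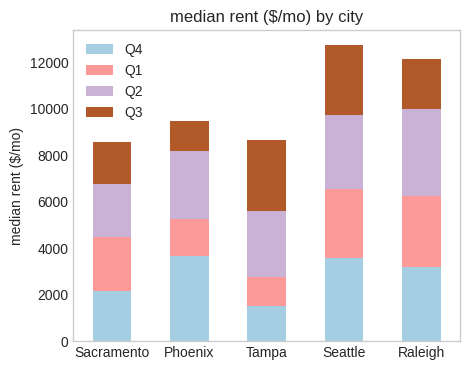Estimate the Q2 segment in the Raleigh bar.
Q2 top ≈ 10000, bottom ≈ 6000; segment ≈ 4000.

≈ 4000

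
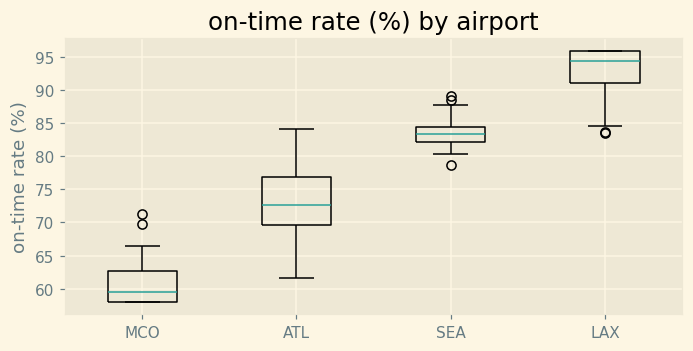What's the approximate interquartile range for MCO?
Q3 ≈ 65, Q1 ≈ 60; IQR ≈ 5.

≈ 5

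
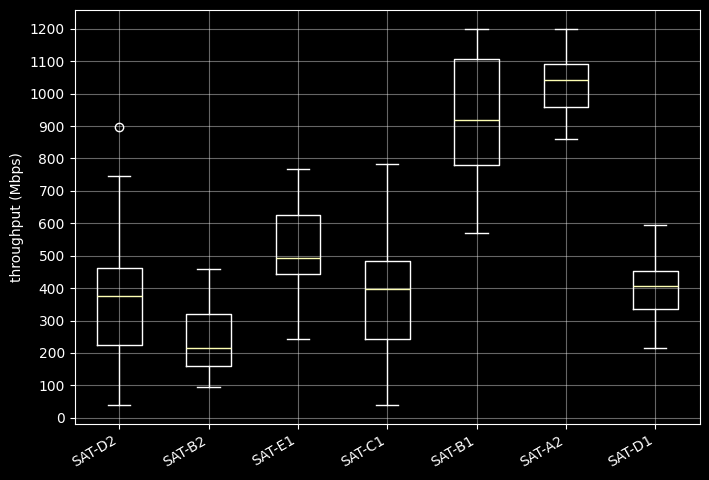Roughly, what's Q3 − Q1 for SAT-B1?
Q3 ≈ 1100, Q1 ≈ 800; IQR ≈ 300.

≈ 300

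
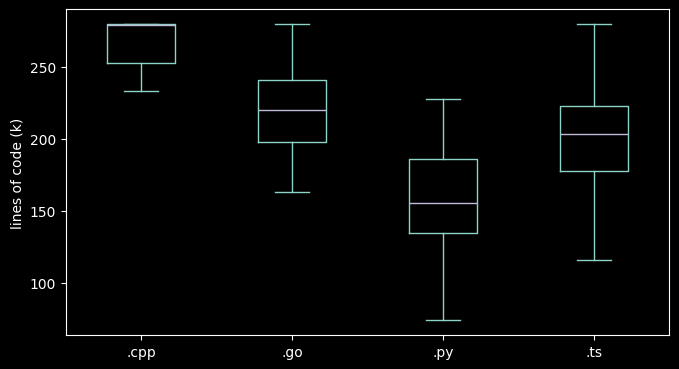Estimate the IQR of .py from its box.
Q3 ≈ 190, Q1 ≈ 130; IQR ≈ 60.

≈ 60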